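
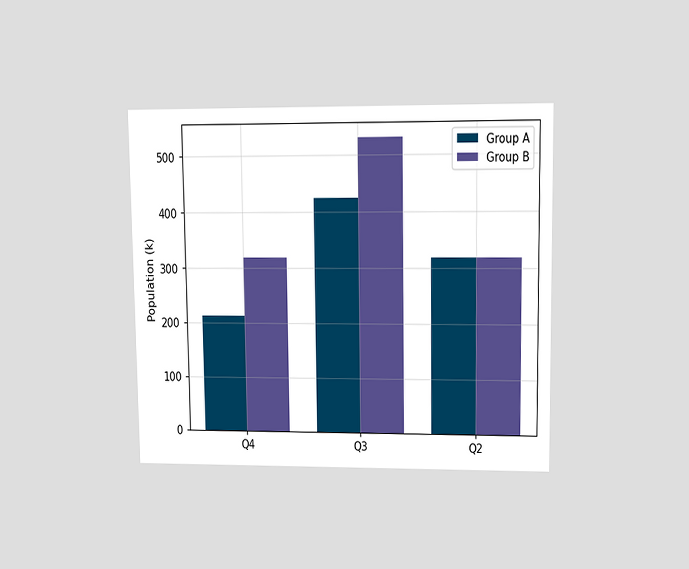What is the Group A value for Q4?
The chart is viewed at a slight angle. The Group A bar at Q4 reaches 212k on the y-axis.

212k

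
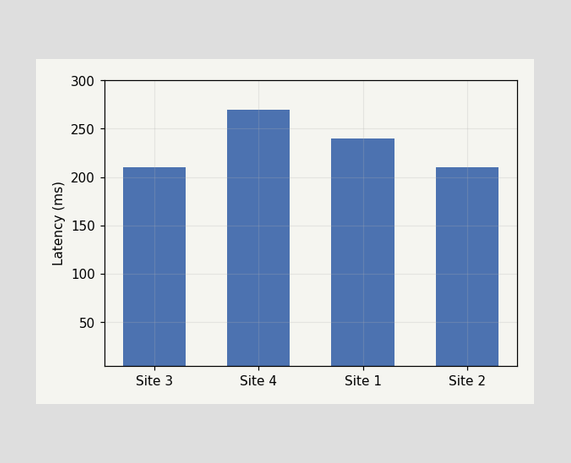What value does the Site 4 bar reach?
270ms

Reading along the chart's y-axis, the Site 4 bar reaches 270ms.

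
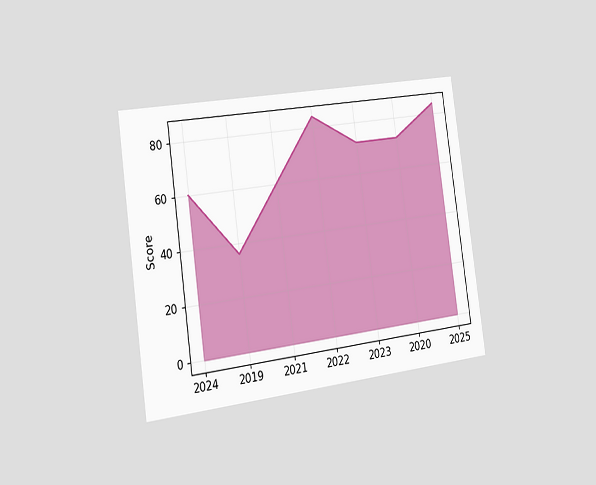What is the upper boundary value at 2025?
84

The chart is tilted about 8° counter-clockwise and viewed slightly from the left. At 2025 the upper boundary is at 84.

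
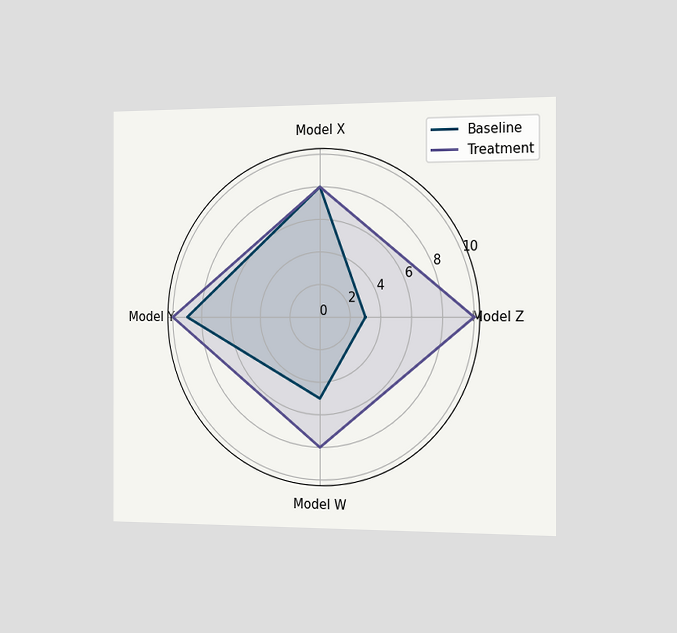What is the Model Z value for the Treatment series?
10

The chart is viewed slightly from the right. On the Model Z axis, Treatment reaches 10.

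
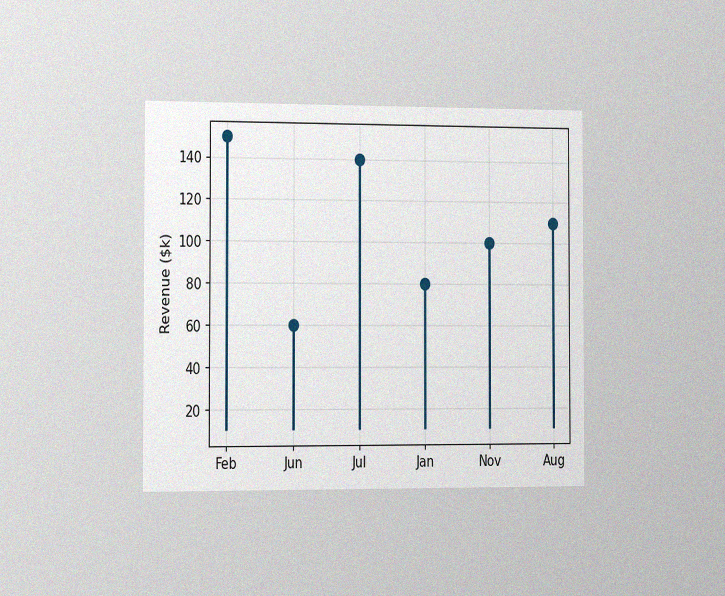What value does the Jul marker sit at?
$140k

The chart is viewed slightly from the left, with some photo noise. The Jul marker sits at $140k.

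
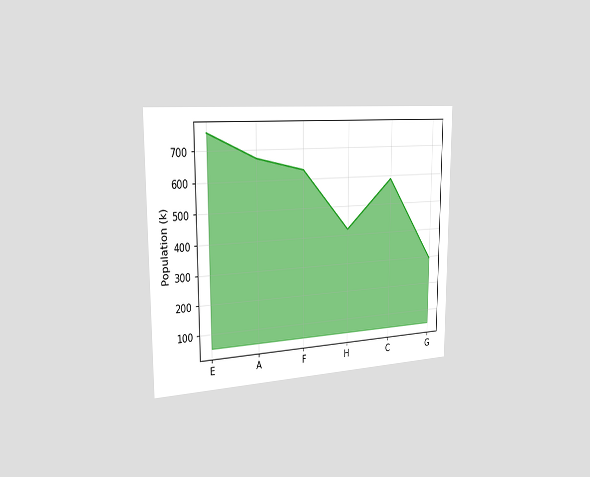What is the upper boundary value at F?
The chart is viewed slightly from the left. At F the upper boundary is at 630k.

630k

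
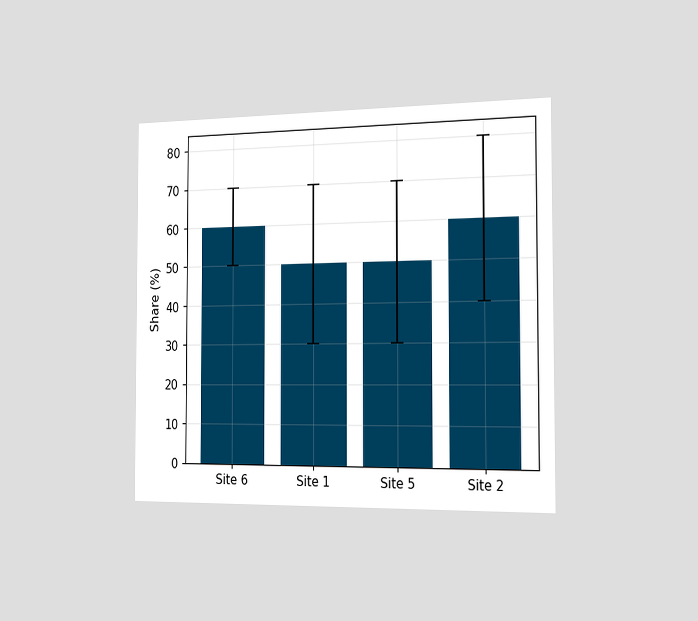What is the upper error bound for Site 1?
The chart is viewed slightly from the right. The Site 1 bar's upper whisker reaches 70%.

70%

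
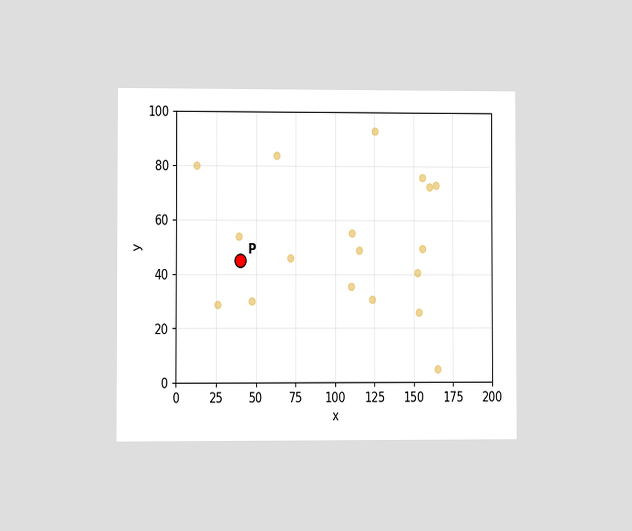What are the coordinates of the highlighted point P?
The chart is viewed at a slight angle. Following the gridlines from P to each axis, P sits at (40, 45).

(40, 45)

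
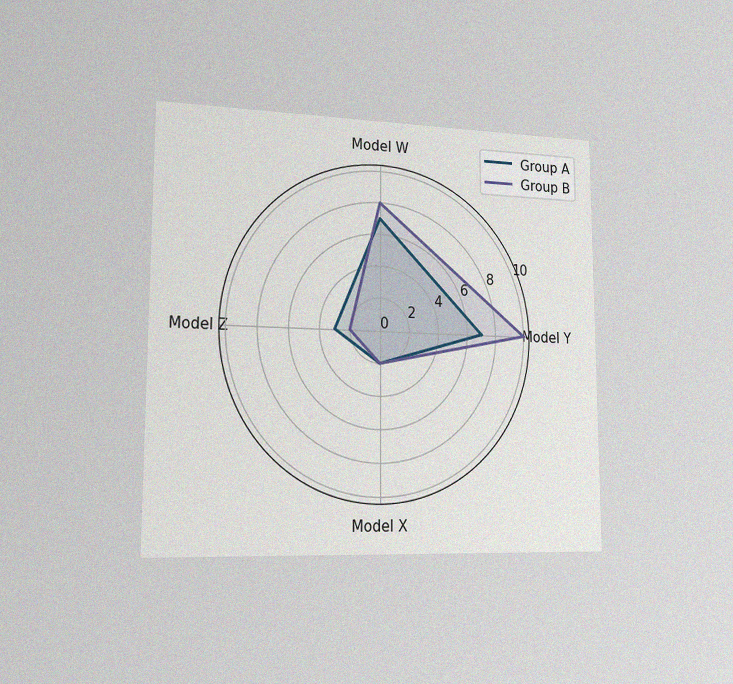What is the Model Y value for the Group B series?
The chart is viewed slightly from the left, with some photo noise. On the Model Y axis, Group B reaches 10.

10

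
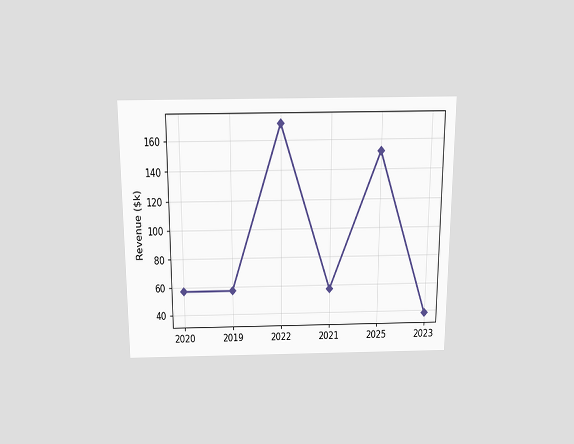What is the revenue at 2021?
$57k

The chart is viewed slightly from above. At 2021, the line is at $57k.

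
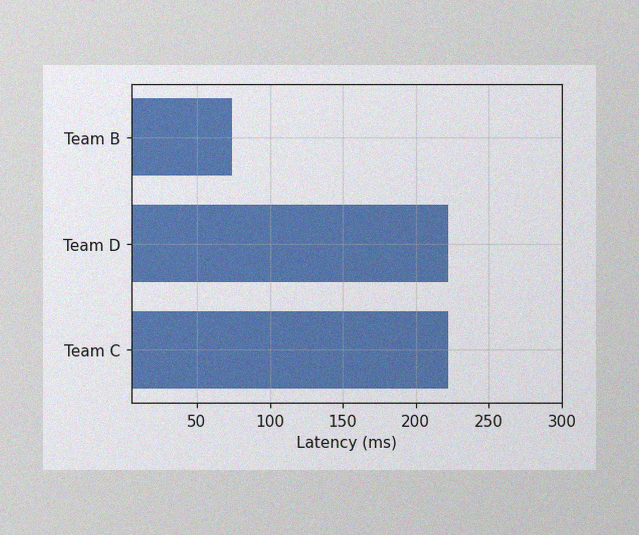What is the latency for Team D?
The image has some photo noise and uneven lighting. Reading along the chart's x-axis, the Team D bar reaches 222ms.

222ms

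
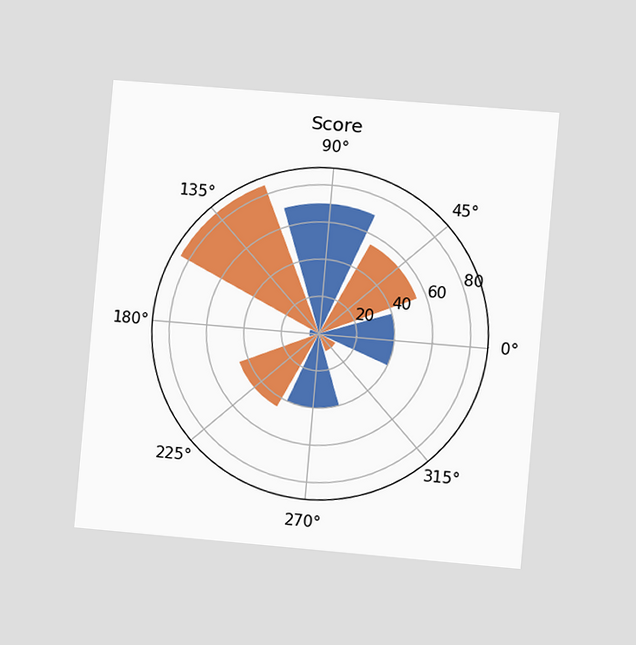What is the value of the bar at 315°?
The chart is tilted about 5° clockwise and viewed slightly from the right. The bar at 315° reaches 10 on the radial axis.

10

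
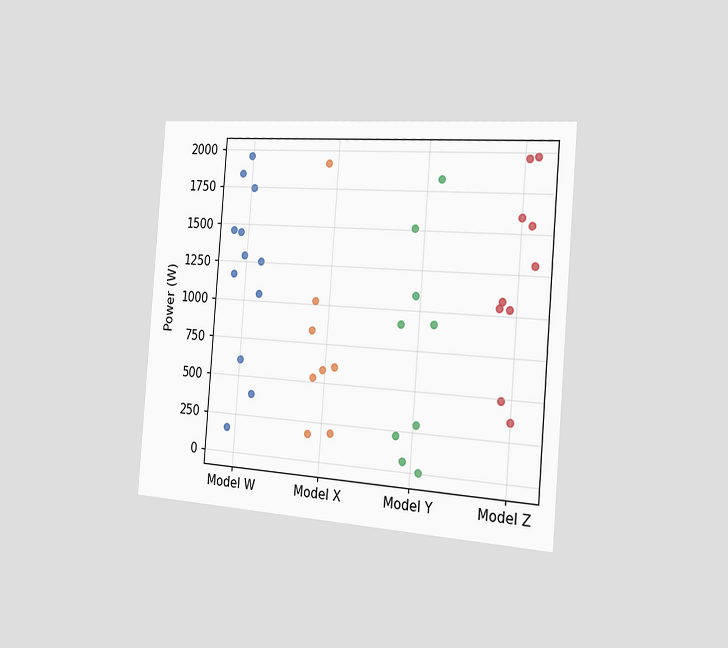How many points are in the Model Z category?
The chart is tilted about 5° clockwise and viewed slightly from the right. Counting the markers in the Model Z column gives 10.

10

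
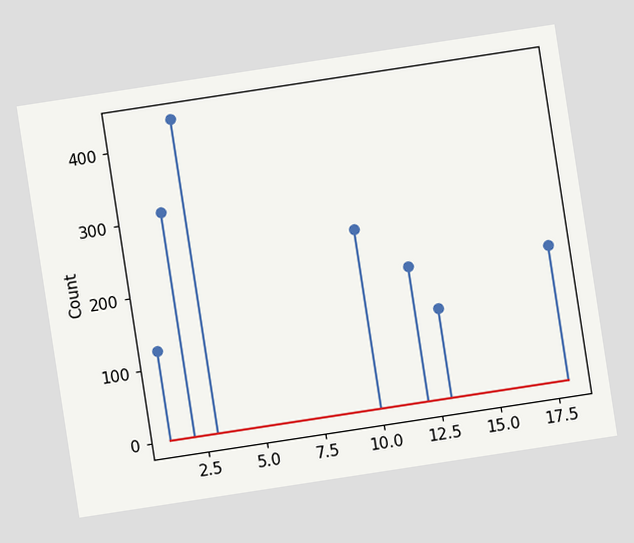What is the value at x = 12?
186

The chart is tilted about 9° counter-clockwise. The stem at x=12 reaches 186.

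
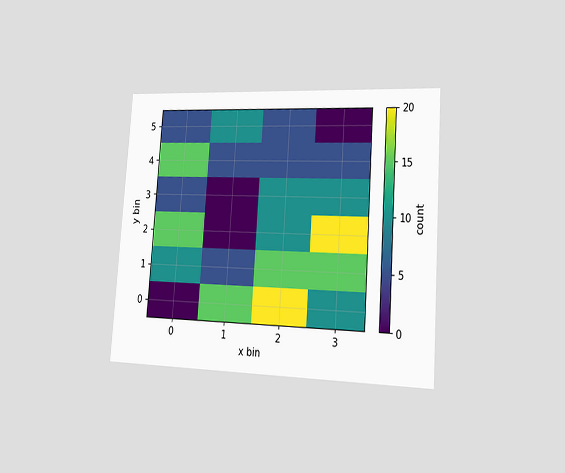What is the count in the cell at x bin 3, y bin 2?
The chart is tilted about 4° clockwise and viewed slightly from the right. Matching the cell (3, 2) against the colorbar gives 20.

20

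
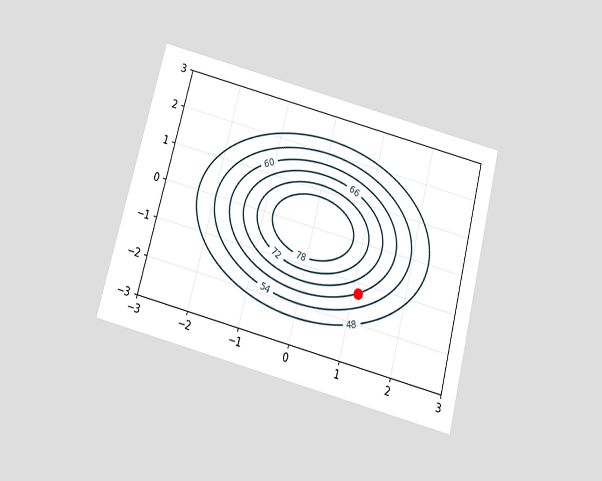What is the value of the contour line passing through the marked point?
60

The chart is tilted about 14° clockwise and viewed slightly from below. The marked point sits on the contour labelled 60.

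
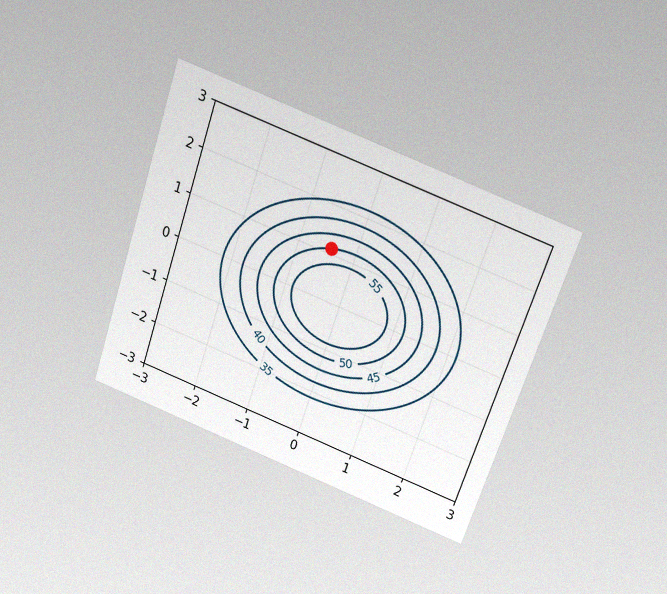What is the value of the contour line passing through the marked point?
50

The chart is tilted about 19° clockwise and viewed slightly from above, with some photo noise. The marked point sits on the contour labelled 50.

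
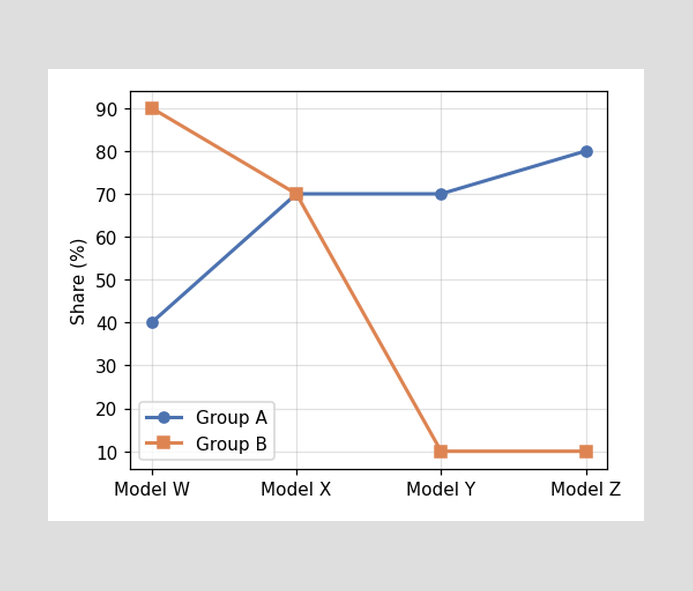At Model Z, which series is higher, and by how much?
At Model Z, Group A sits above the other line by 70%.

Group A, by 70%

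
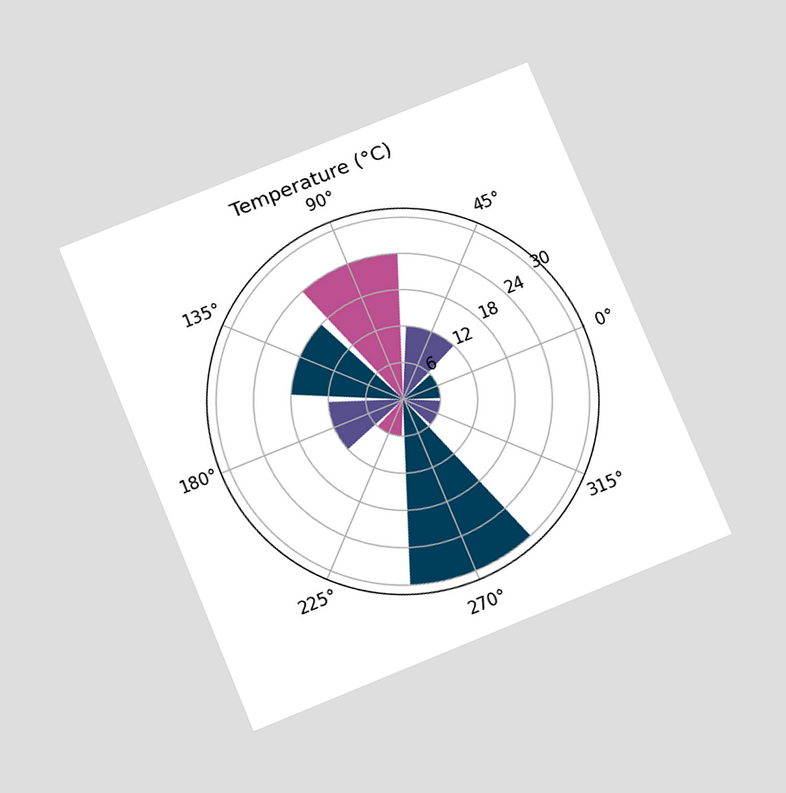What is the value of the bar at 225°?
6°C

The chart is tilted about 22° counter-clockwise and viewed slightly from below. The bar at 225° reaches 6°C on the radial axis.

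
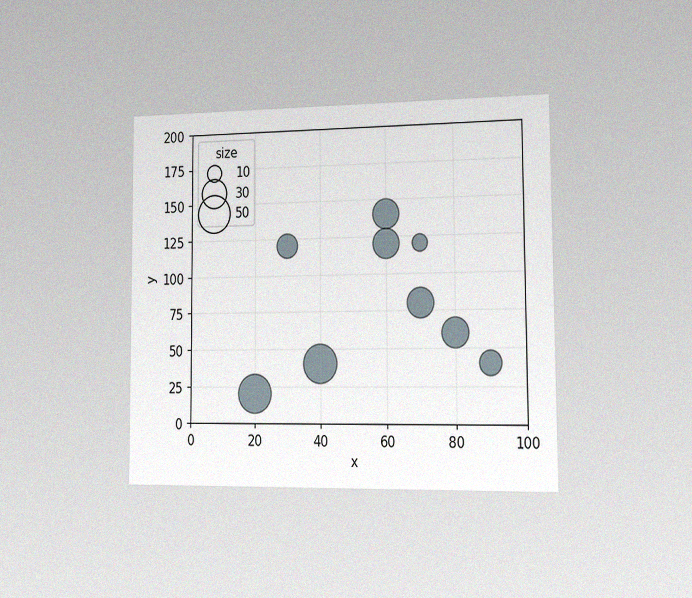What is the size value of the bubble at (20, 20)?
The chart is viewed slightly from the right, with some photo noise. Matching the bubble at (20, 20) against the size legend gives 50.

50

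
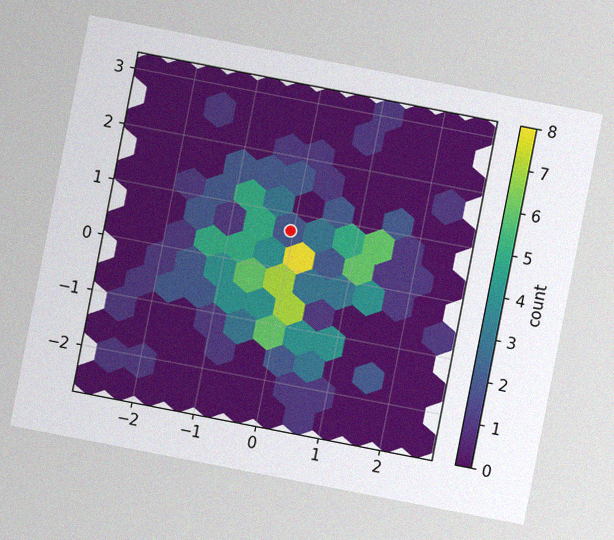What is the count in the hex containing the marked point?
2

The chart is tilted about 11° clockwise, with some photo noise. The marked hex reads 2 on the colorbar.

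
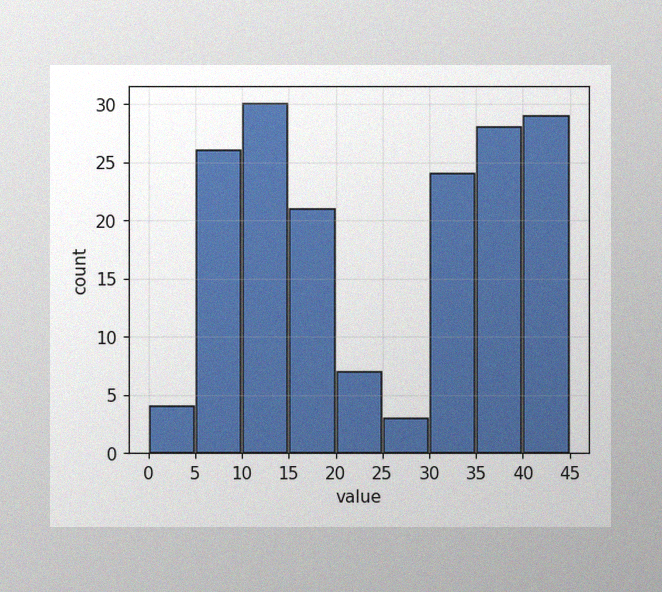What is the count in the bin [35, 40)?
28

The image has some photo noise and uneven lighting. The [35, 40) bin has height 28.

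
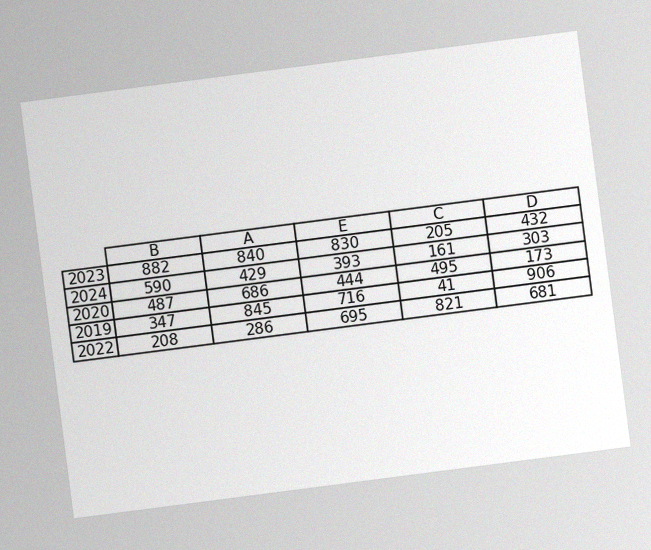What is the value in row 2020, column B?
The chart is tilted about 7° counter-clockwise, with some photo noise. The (2020, B) cell reads 487.

487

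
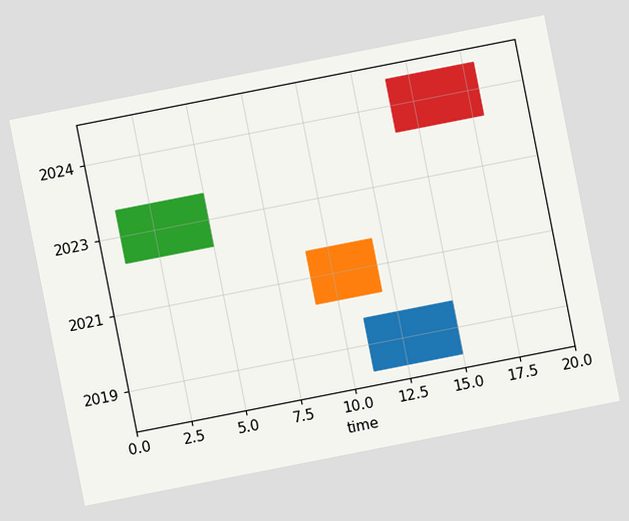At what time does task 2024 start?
The chart is tilted about 11° counter-clockwise. The 2024 bar begins at t=14.

14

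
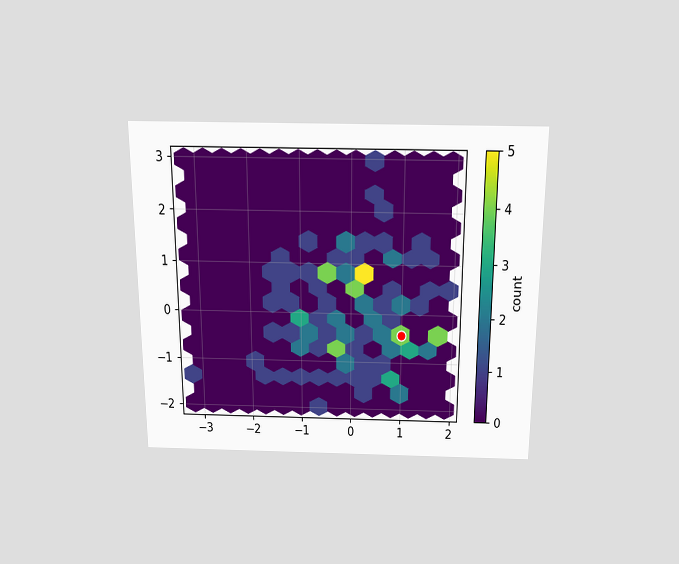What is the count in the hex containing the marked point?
The chart is viewed slightly from above. The marked hex reads 4 on the colorbar.

4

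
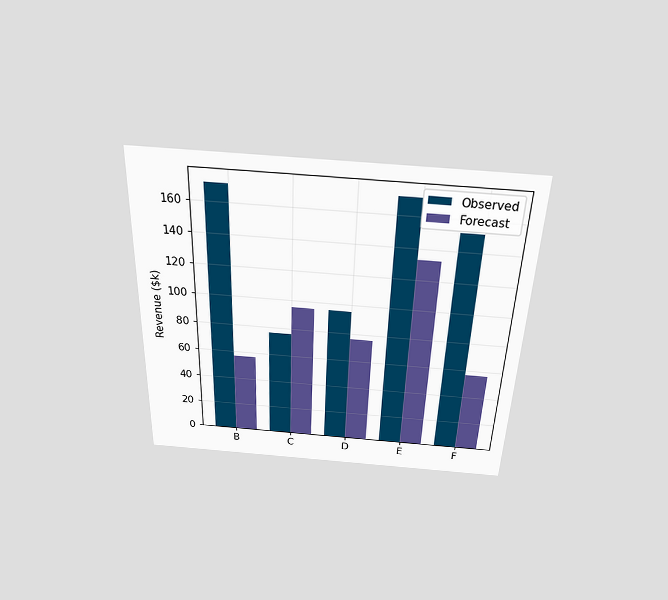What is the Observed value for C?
The chart is tilted about 2° clockwise and viewed slightly from above. The Observed bar at C reaches $76k on the y-axis.

$76k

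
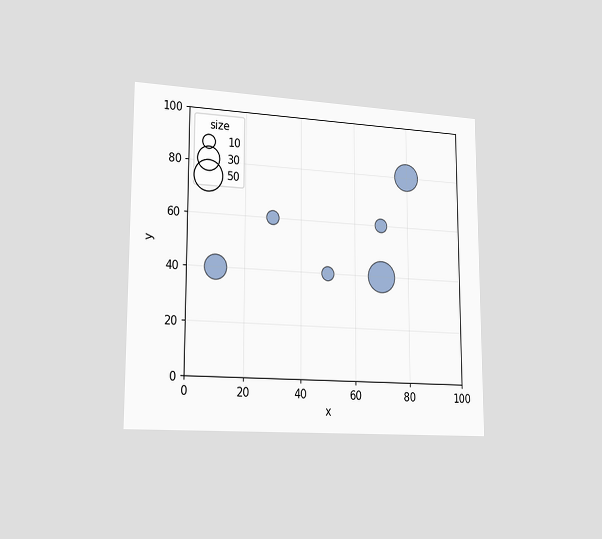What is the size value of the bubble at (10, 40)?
30

The chart is viewed slightly from the left. Matching the bubble at (10, 40) against the size legend gives 30.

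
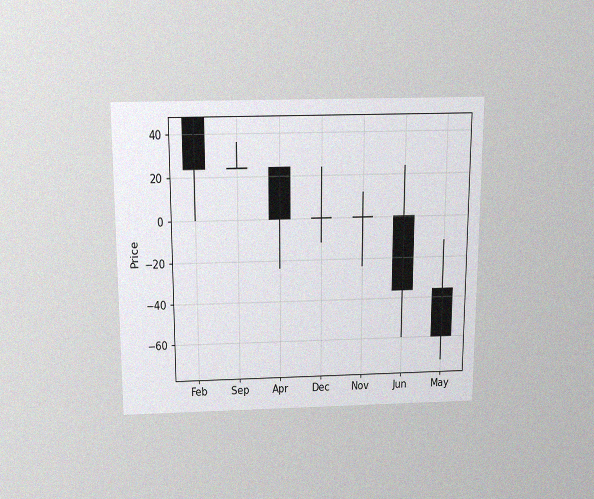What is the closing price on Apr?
The chart is viewed slightly from above, with some photo noise. The Apr candle closes at 0.

0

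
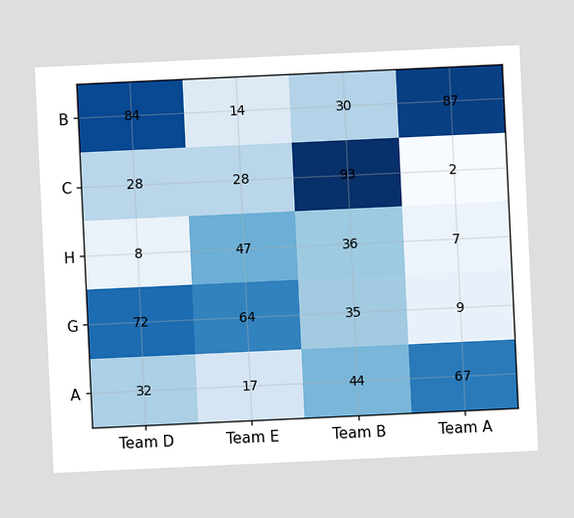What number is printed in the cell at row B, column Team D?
84

The chart is tilted about 3° counter-clockwise. The (B, Team D) cell reads 84.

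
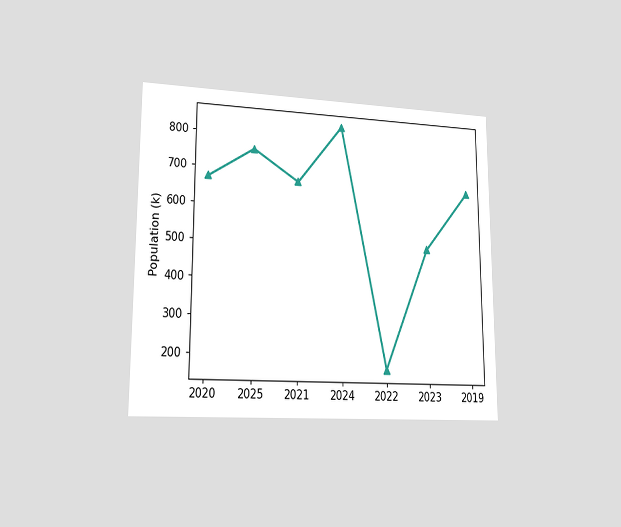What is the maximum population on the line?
840k

The chart is viewed at a slight angle. The highest point is at 2024, and reading across to the y-axis gives 840k.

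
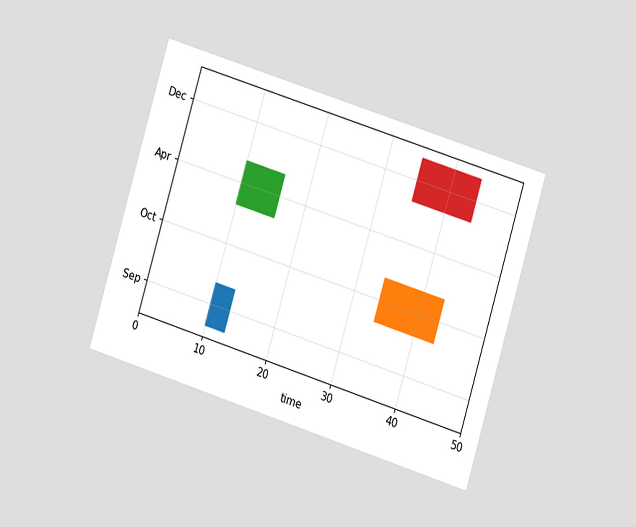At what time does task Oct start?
34

The chart is tilted about 17° clockwise and viewed at a slight angle. The Oct bar begins at t=34.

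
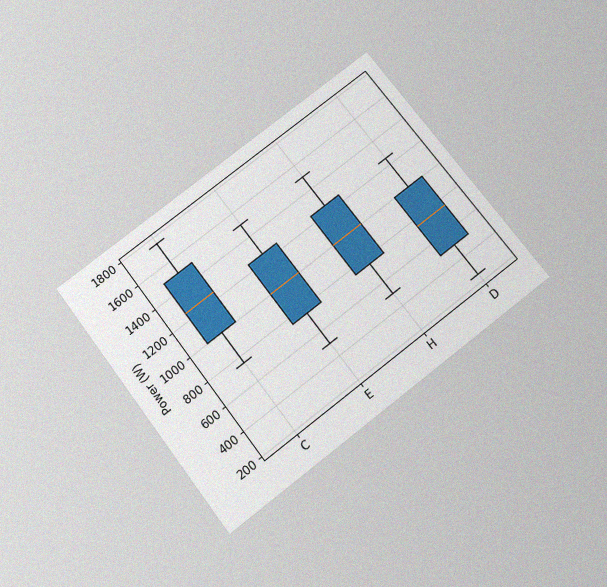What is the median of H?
The chart is tilted about 37° counter-clockwise and viewed slightly from below, with some photo noise. The median line in the H box sits at 1000W.

1000W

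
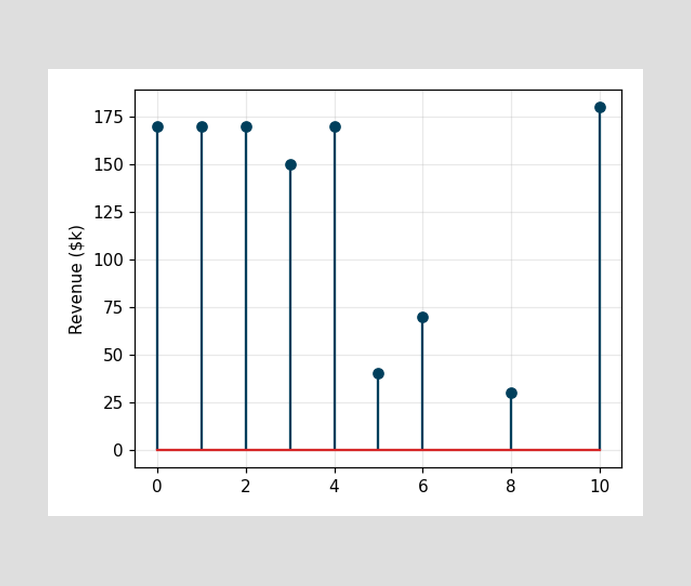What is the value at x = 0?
$170k

The stem at x=0 reaches $170k.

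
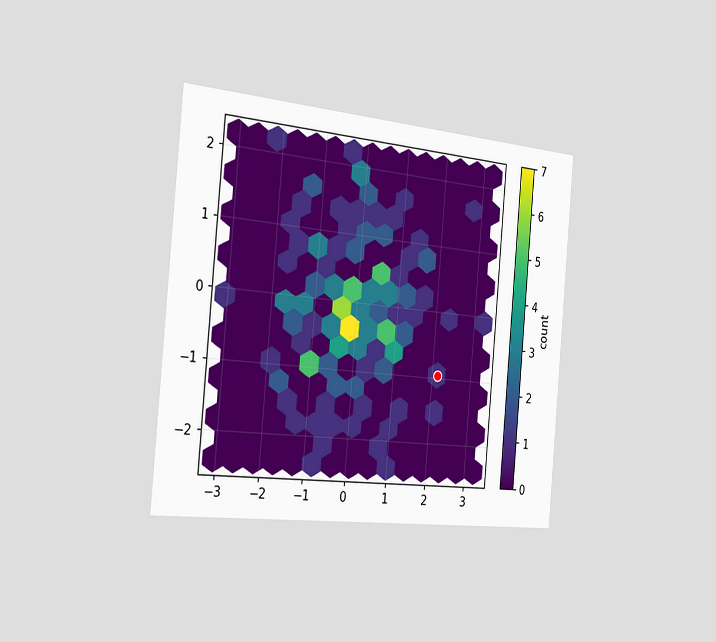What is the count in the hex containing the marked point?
The chart is tilted about 5° clockwise and viewed slightly from the left. The marked hex reads 1 on the colorbar.

1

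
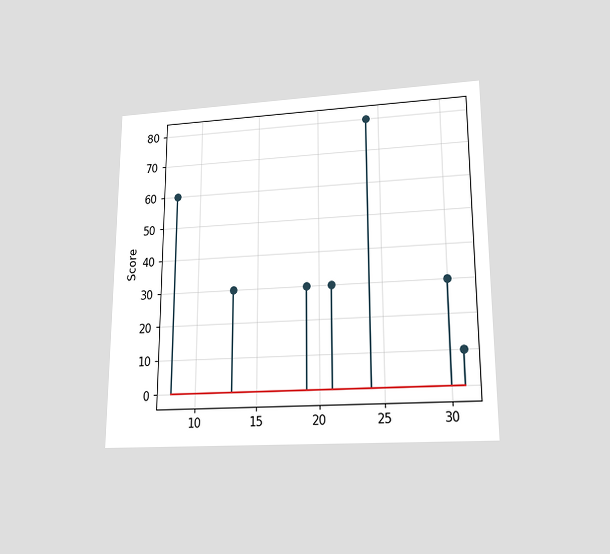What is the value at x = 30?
The chart is viewed slightly from below. The stem at x=30 reaches 30.

30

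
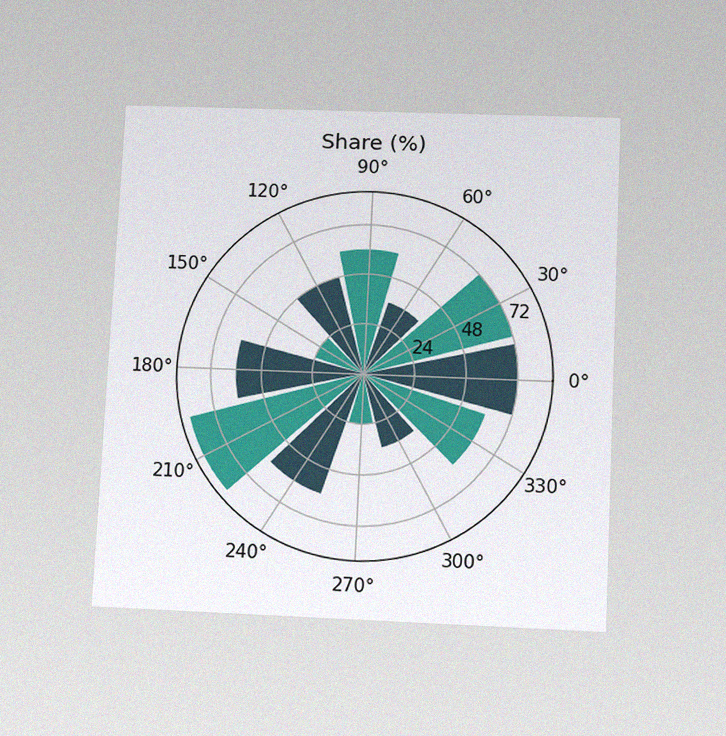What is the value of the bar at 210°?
84%

The chart is tilted about 3° clockwise and viewed slightly from below, with some photo noise. The bar at 210° reaches 84% on the radial axis.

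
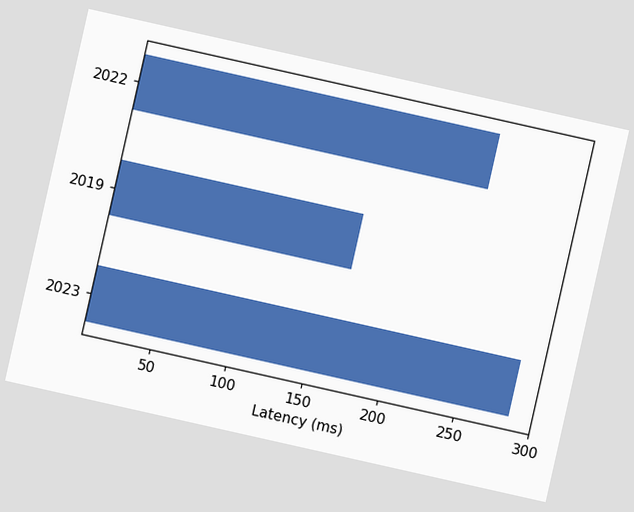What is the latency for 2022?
240ms

The chart is tilted about 13° clockwise. Reading along the chart's x-axis, the 2022 bar reaches 240ms.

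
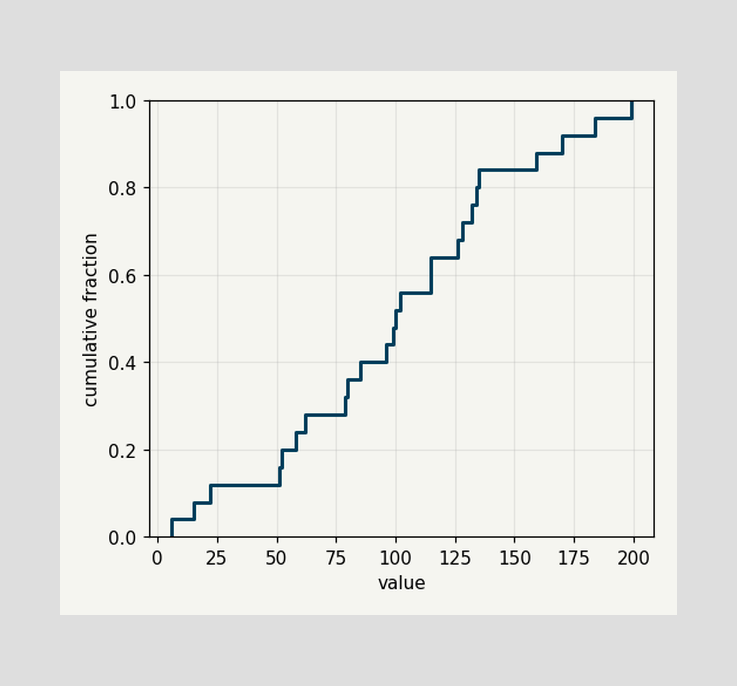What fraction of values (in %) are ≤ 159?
At x=159 the ECDF step is at 88%.

88%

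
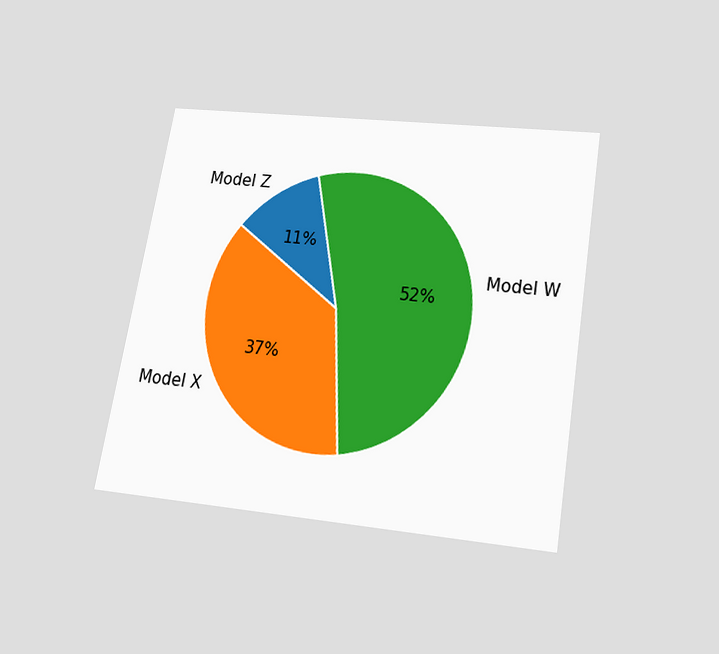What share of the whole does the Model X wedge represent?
37%

The chart is tilted about 10° clockwise and viewed slightly from below. The Model X slice takes up 37% of the pie.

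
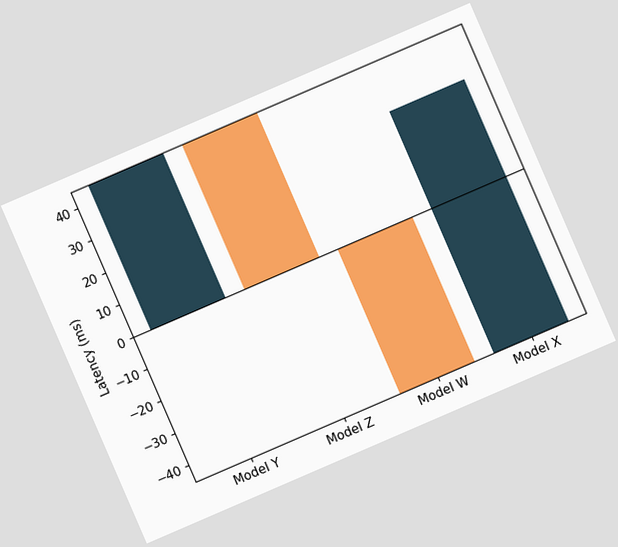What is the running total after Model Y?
The chart is tilted about 23° counter-clockwise. After Model Y the running total reaches 45ms.

45ms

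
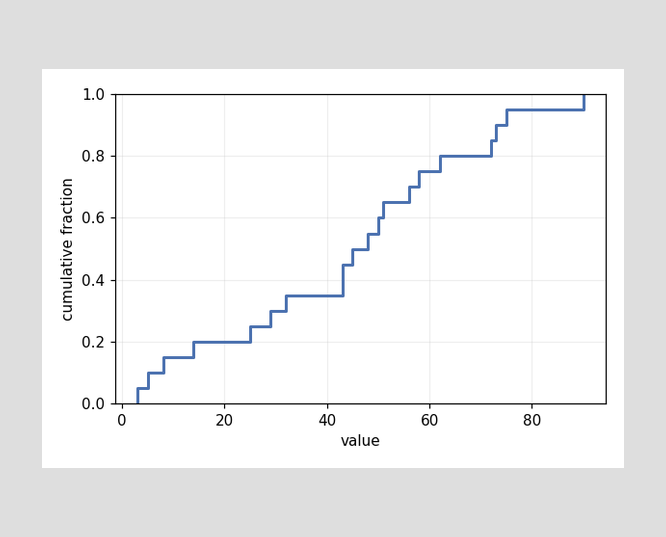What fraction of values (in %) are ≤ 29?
30%

At x=29 the ECDF step is at 30%.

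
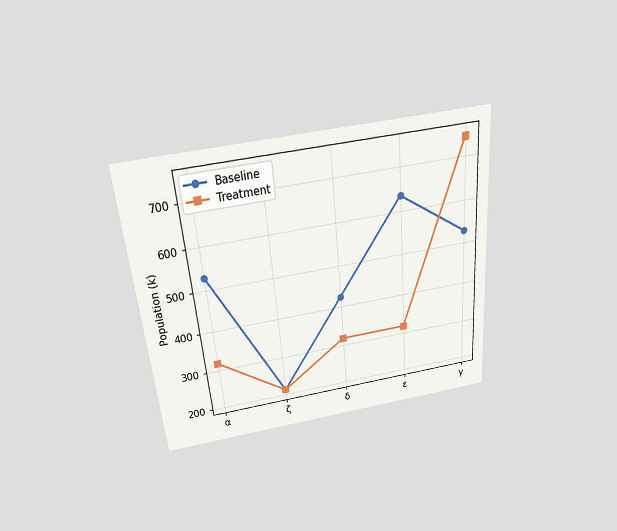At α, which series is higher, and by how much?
The chart is tilted about 5° counter-clockwise and viewed slightly from above. At α, Baseline sits above the other line by 212k.

Baseline, by 212k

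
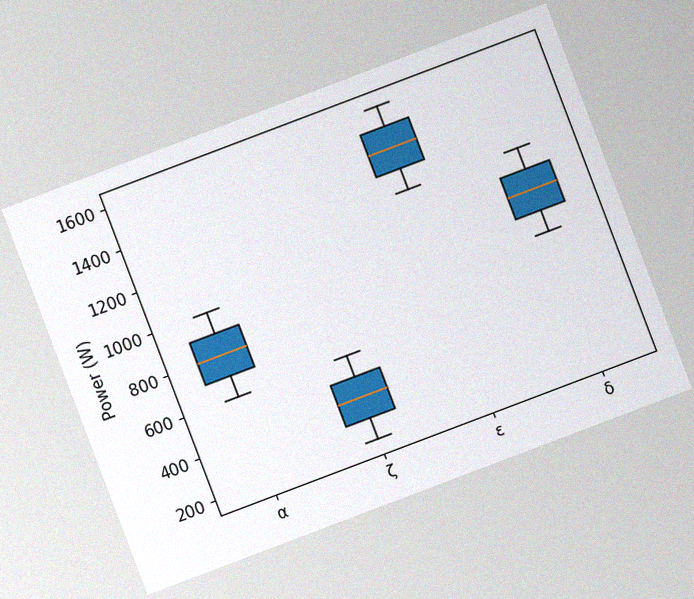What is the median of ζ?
The chart is tilted about 21° counter-clockwise, with some photo noise. The median line in the ζ box sits at 400W.

400W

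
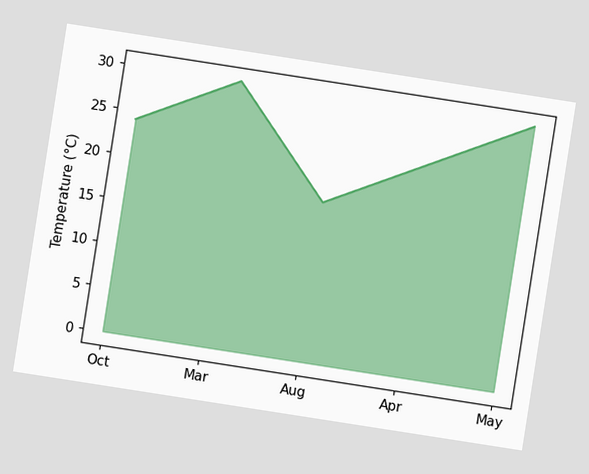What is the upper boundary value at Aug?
18°C

The chart is tilted about 9° clockwise. At Aug the upper boundary is at 18°C.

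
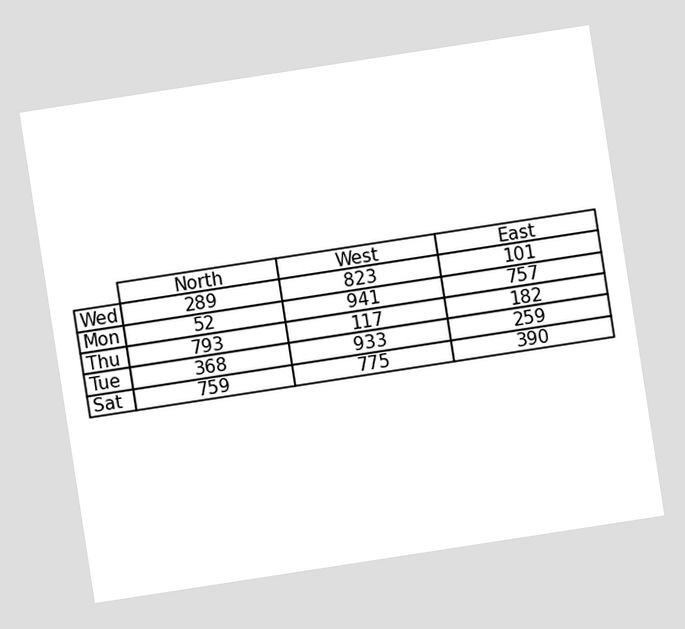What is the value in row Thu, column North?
793

The chart is tilted about 9° counter-clockwise. The (Thu, North) cell reads 793.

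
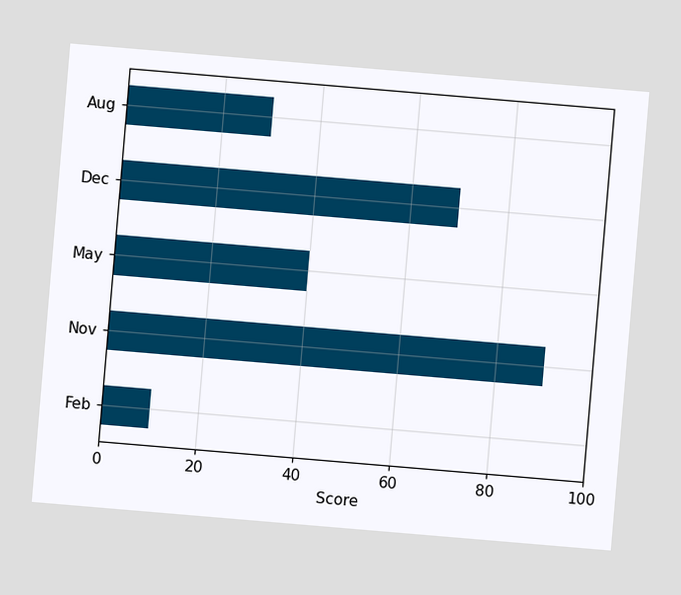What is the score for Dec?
The chart is tilted about 5° clockwise. Reading along the chart's x-axis, the Dec bar reaches 70.

70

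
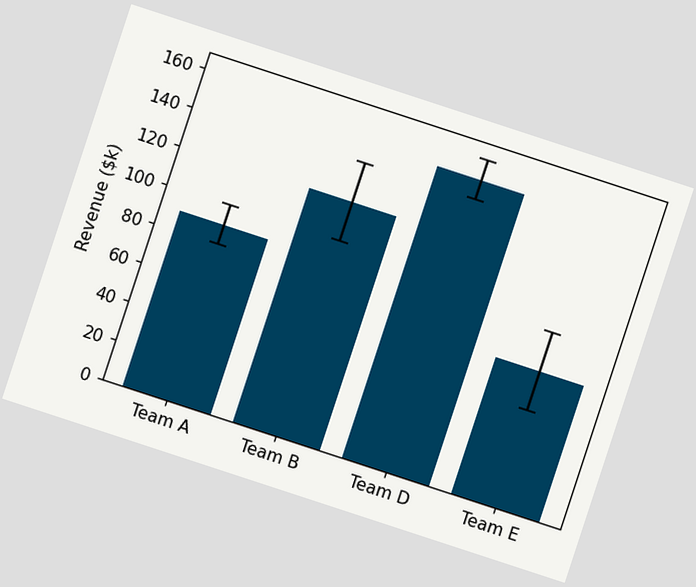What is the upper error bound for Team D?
The chart is tilted about 18° clockwise. The Team D bar's upper whisker reaches $160k.

$160k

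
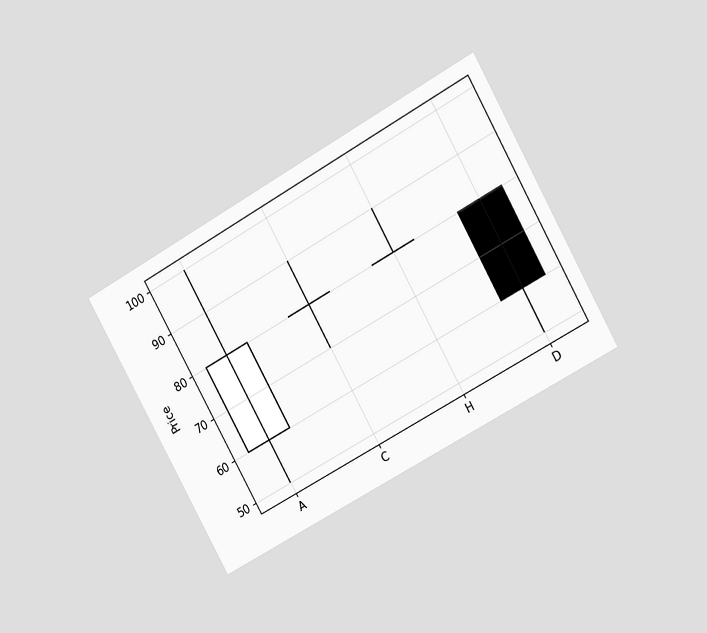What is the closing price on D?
60

The chart is tilted about 29° counter-clockwise and viewed at a slight angle. The D candle closes at 60.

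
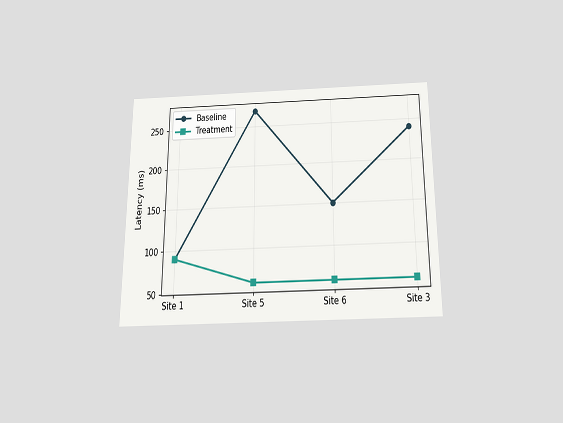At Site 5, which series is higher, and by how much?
The chart is viewed slightly from below. At Site 5, Baseline sits above the other line by 210ms.

Baseline, by 210ms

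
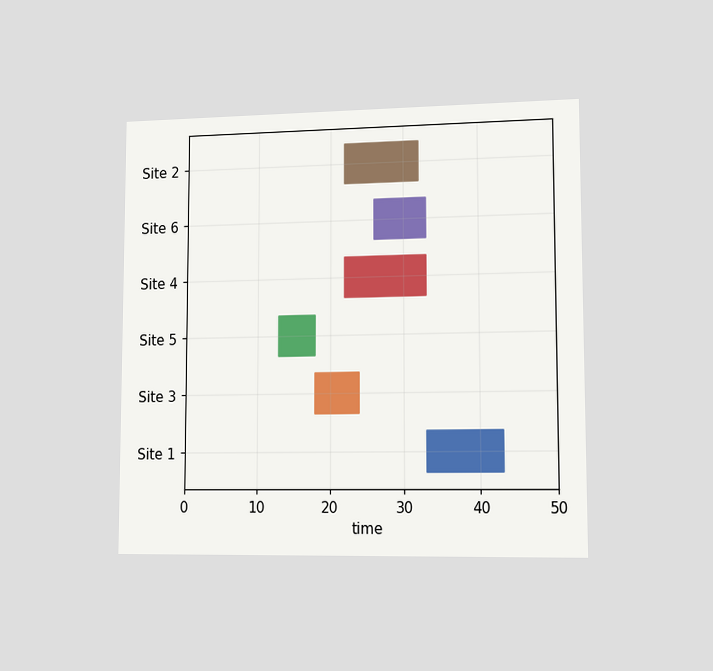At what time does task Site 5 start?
13

The chart is viewed slightly from the right. The Site 5 bar begins at t=13.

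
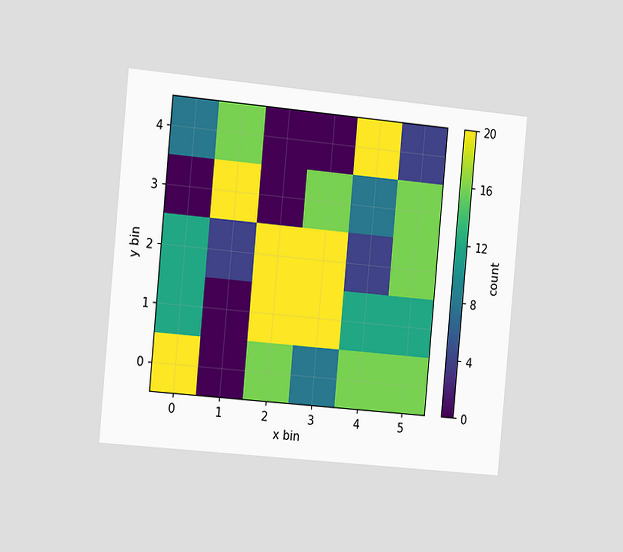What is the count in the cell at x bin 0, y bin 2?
The chart is tilted about 5° clockwise and viewed slightly from the left. Matching the cell (0, 2) against the colorbar gives 12.

12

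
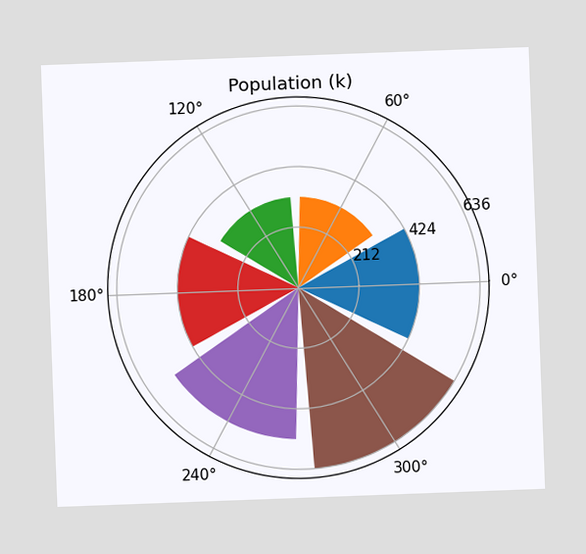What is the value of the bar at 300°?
636k

The chart is tilted about 2° counter-clockwise. The bar at 300° reaches 636k on the radial axis.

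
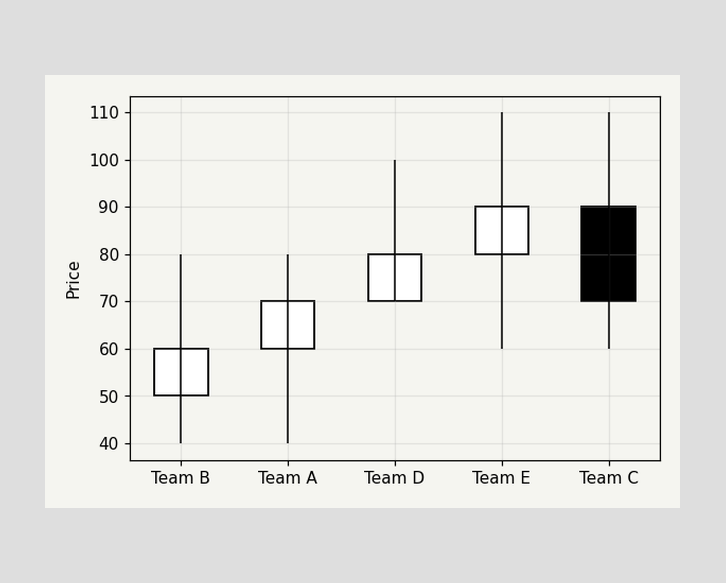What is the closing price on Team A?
70

The Team A candle closes at 70.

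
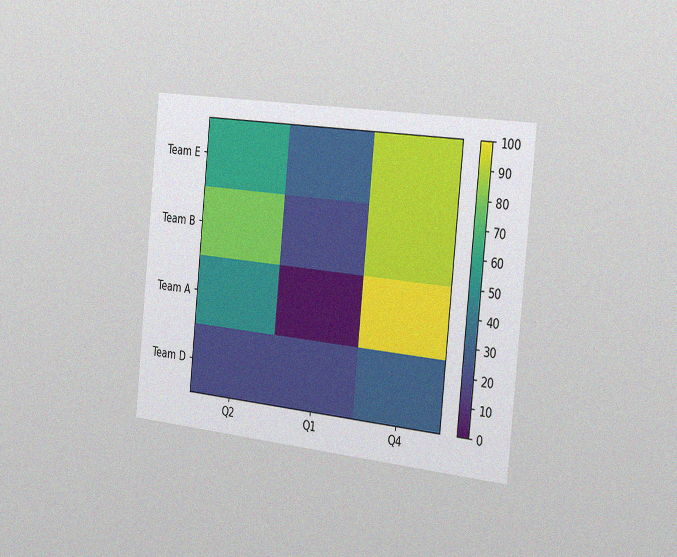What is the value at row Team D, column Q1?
20

The chart is tilted about 6° clockwise and viewed slightly from the right, with some photo noise. Matching cell (Team D, Q1) against the colorbar gives 20.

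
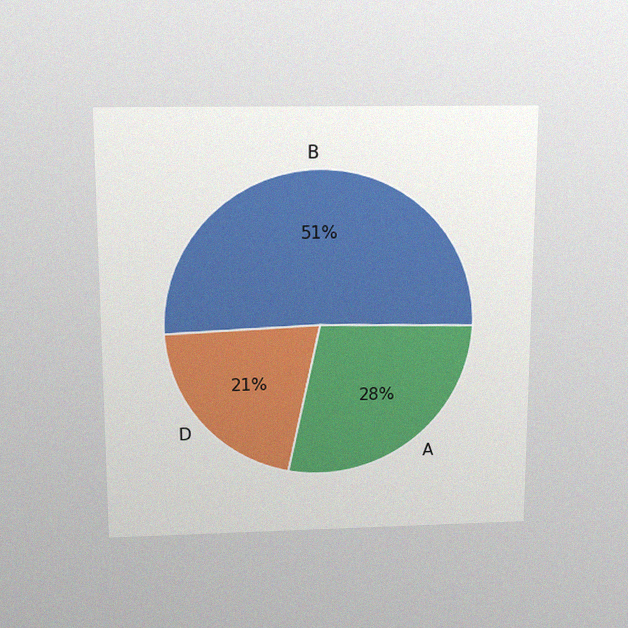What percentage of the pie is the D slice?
The chart is viewed slightly from above, with some photo noise. The D slice takes up 21% of the pie.

21%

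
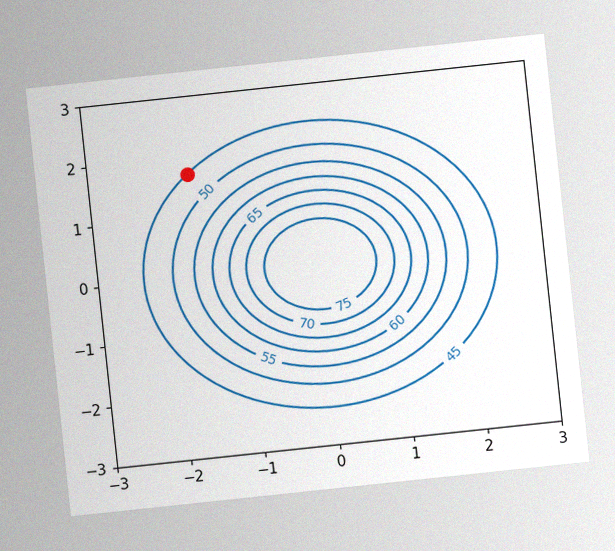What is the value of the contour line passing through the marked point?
The chart is tilted about 6° counter-clockwise, with some photo noise. The marked point sits on the contour labelled 45.

45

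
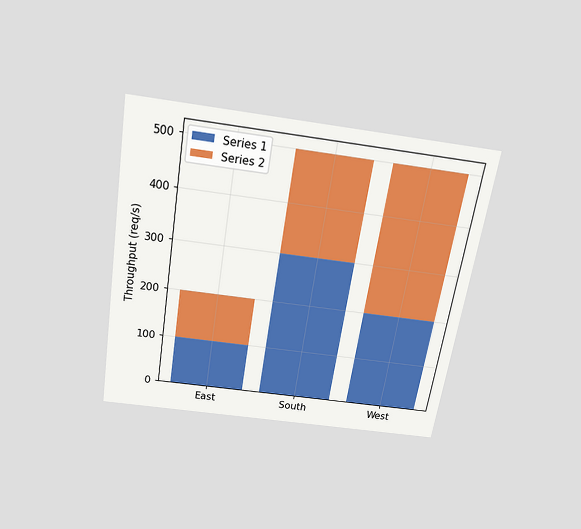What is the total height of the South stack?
500req/s

The chart is tilted about 9° clockwise and viewed slightly from above. The South stack's top reaches 500req/s on the y-axis.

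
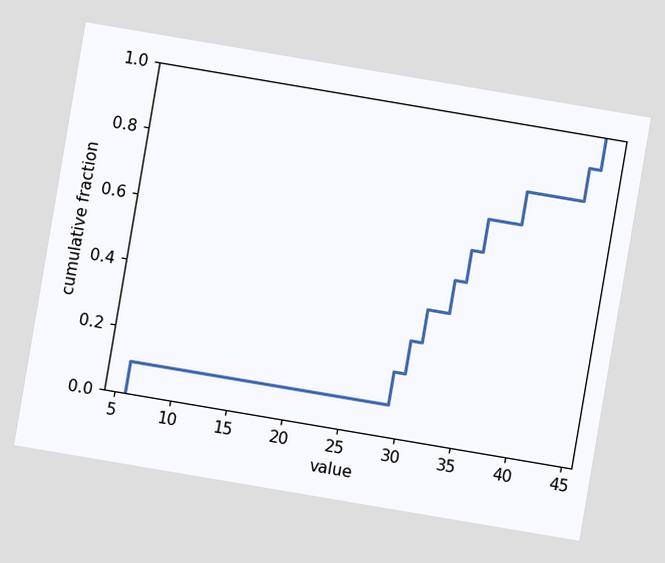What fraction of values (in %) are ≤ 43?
90%

The chart is tilted about 10° clockwise. At x=43 the ECDF step is at 90%.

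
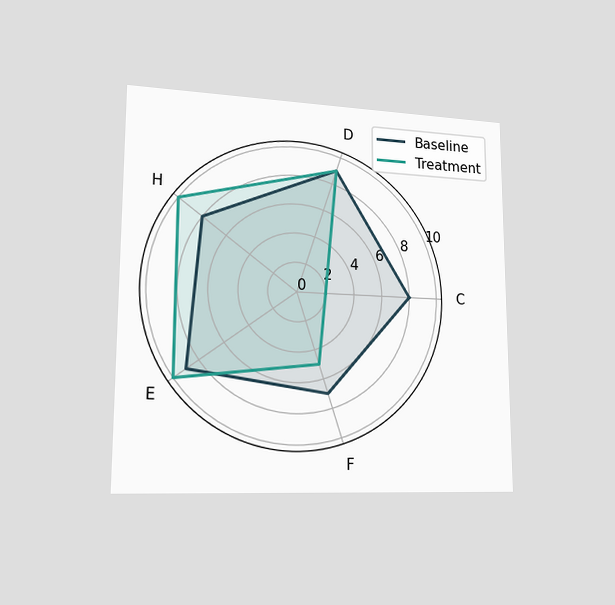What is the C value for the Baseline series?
The chart is viewed slightly from the left. On the C axis, Baseline reaches 8.

8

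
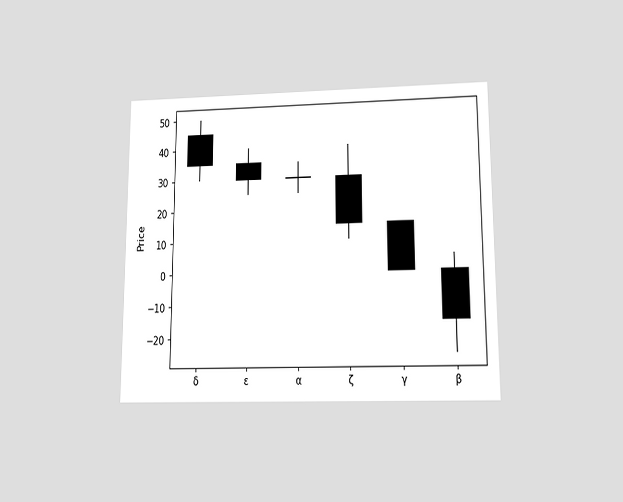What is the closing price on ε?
30

The chart is viewed slightly from below. The ε candle closes at 30.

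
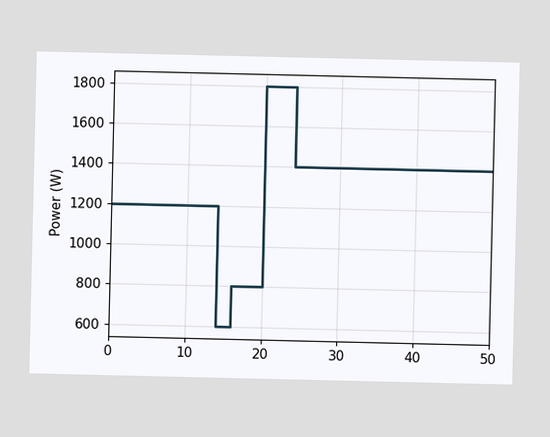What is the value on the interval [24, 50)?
1400W

On [24, 50) the step sits at 1400W.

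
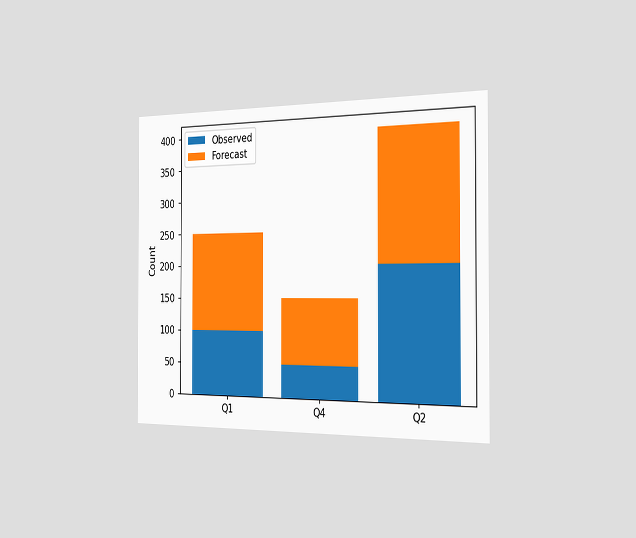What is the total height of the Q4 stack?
The chart is viewed slightly from the right. The Q4 stack's top reaches 150 on the y-axis.

150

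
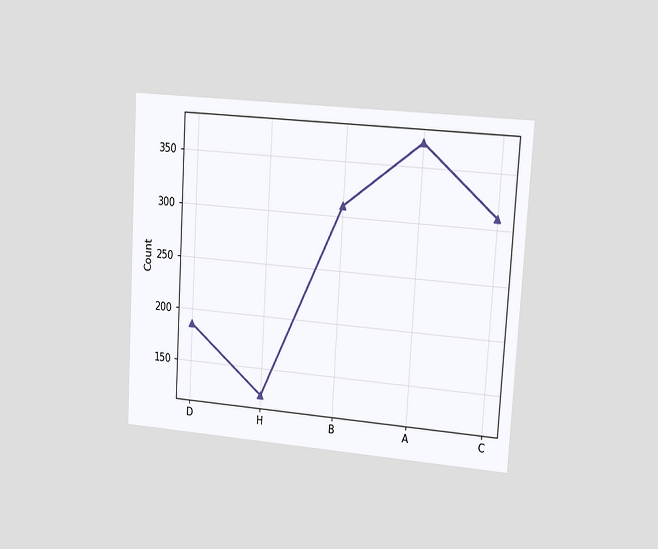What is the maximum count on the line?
372

The chart is tilted about 3° clockwise and viewed slightly from the right. The highest point is at A, and reading across to the y-axis gives 372.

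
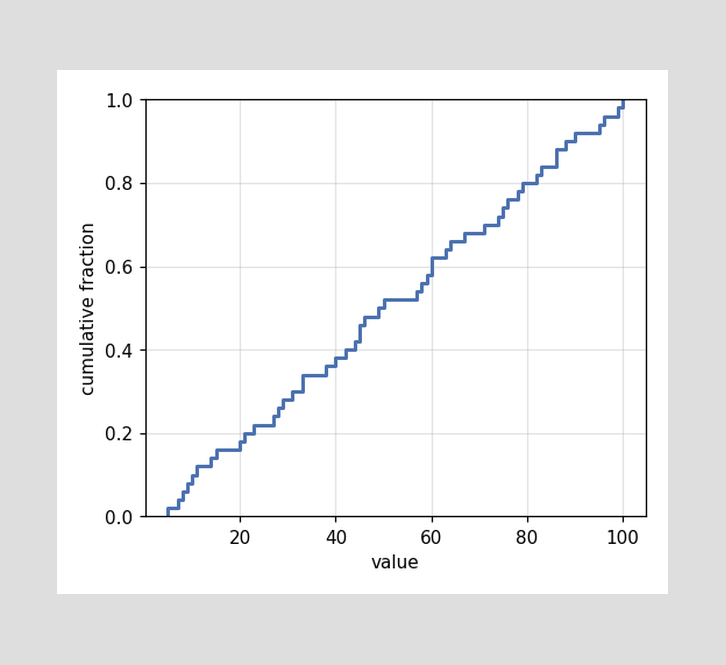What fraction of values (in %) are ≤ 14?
14%

At x=14 the ECDF step is at 14%.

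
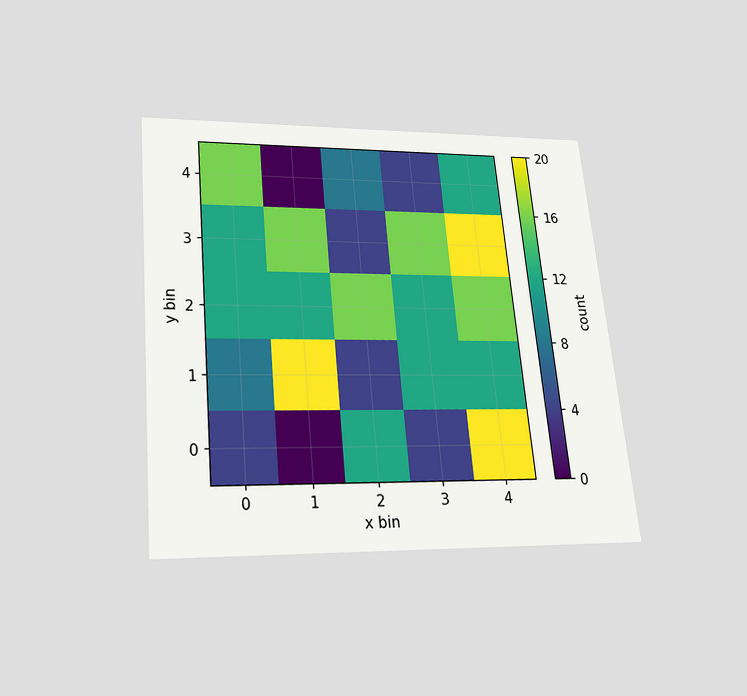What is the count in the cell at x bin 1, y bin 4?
0

The chart is tilted about 5° counter-clockwise and viewed slightly from below. Matching the cell (1, 4) against the colorbar gives 0.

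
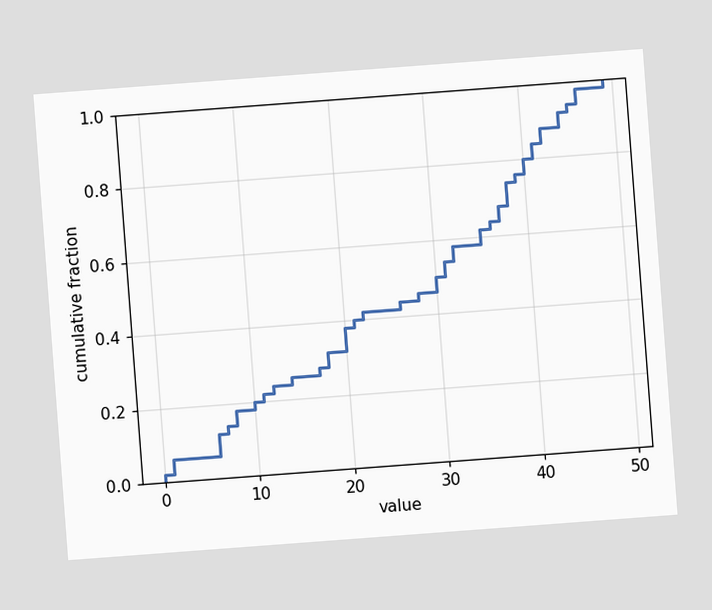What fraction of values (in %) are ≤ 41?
84%

The chart is tilted about 4° counter-clockwise. At x=41 the ECDF step is at 84%.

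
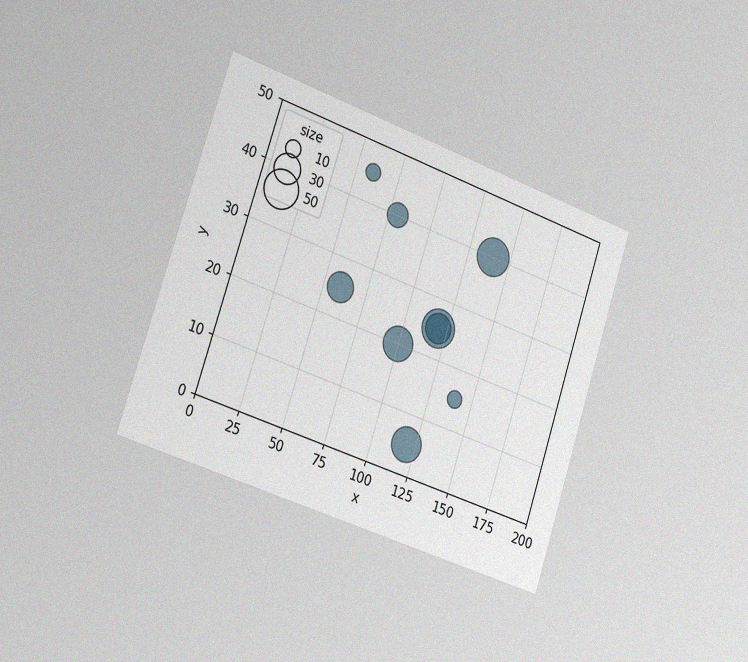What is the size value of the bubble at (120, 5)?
40

The chart is tilted about 18° clockwise and viewed slightly from the left, with some photo noise. Matching the bubble at (120, 5) against the size legend gives 40.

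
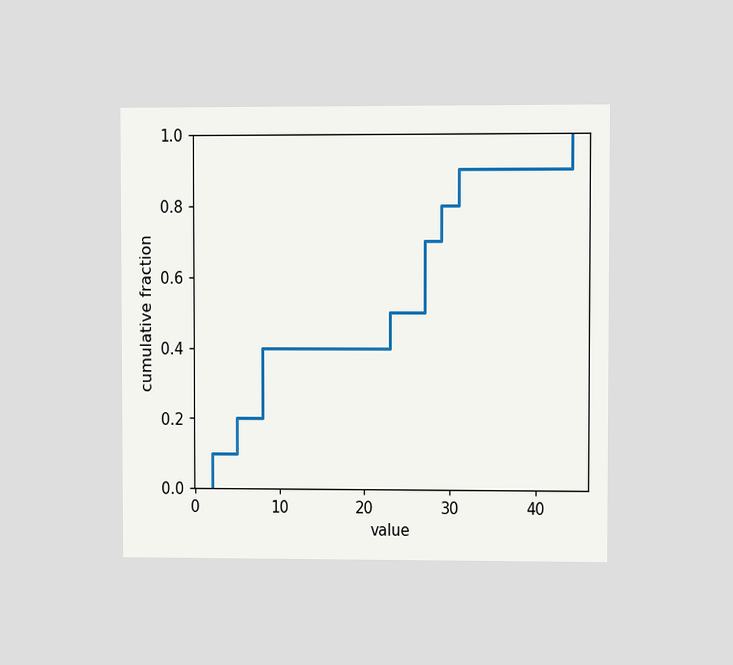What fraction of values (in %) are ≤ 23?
50%

The chart is viewed at a slight angle. At x=23 the ECDF step is at 50%.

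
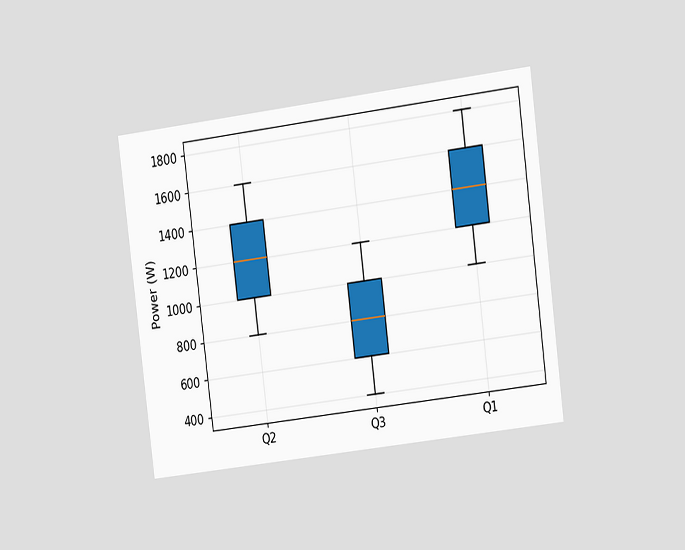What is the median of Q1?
The chart is tilted about 7° counter-clockwise and viewed at a slight angle. The median line in the Q1 box sits at 1400W.

1400W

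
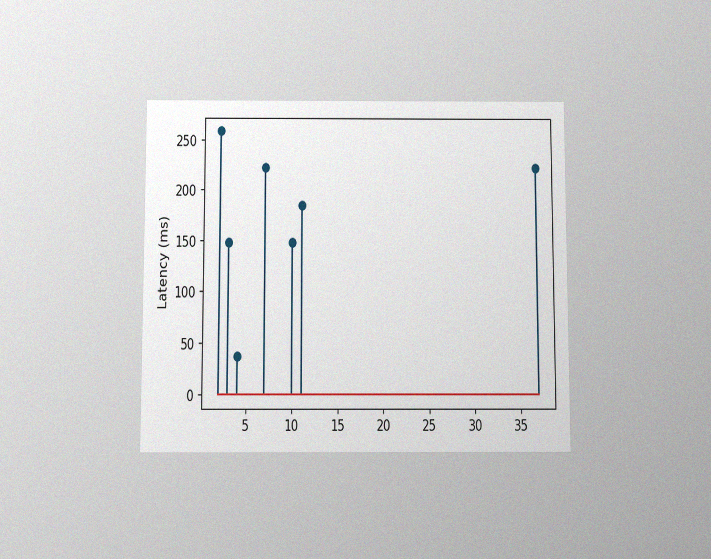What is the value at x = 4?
37ms

The chart is viewed slightly from below, with some photo noise. The stem at x=4 reaches 37ms.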